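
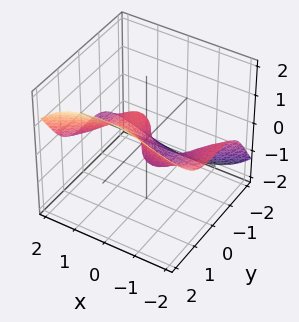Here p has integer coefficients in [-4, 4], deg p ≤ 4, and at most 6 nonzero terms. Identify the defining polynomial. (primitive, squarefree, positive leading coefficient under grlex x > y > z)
x^3 + 3*x^2*z - 3*y^3 + 3*z^3 - 2*x

(a) deg p = 3. A generic line meets the surface in up to 3 points.
(b) From the visible intercepts: it crosses the x-axis at the gridline x = 0; it crosses the y-axis at the gridline y = 0; it meets the z-axis at z = 0 (among the integer gridlines).
(c) These observations pin down the coefficients.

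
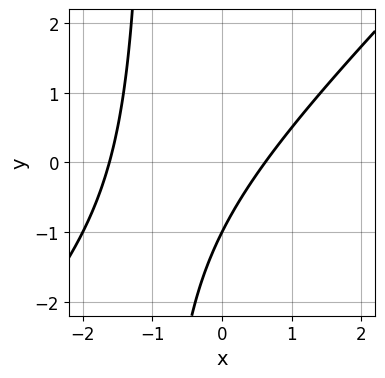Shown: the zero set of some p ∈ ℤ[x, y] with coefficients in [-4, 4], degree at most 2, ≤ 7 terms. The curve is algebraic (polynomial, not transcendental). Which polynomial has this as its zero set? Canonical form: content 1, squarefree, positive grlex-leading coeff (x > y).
First, deg p = 2. The shape is more complex than any degree-1 curve.
Then, reading off the gridlines: one y-axis crossing is at y = -1.
Finally, these observations pin down the coefficients.

x^2 - x*y + x - y - 1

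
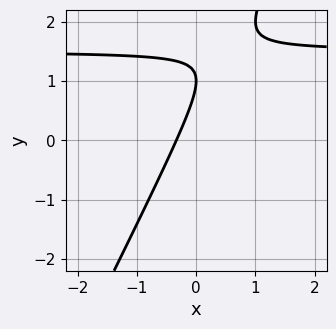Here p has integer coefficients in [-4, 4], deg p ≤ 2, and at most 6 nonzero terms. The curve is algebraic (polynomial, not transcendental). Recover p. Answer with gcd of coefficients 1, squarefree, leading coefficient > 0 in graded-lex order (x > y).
First, the degree is 2 — a generic line meets the curve in up to 2 points.
Then, observable constraints: it crosses the y-axis at the gridline y = 1.
Finally, matching integer coefficients to the picture gives p.

2*x*y - y^2 - 3*x + 2*y - 1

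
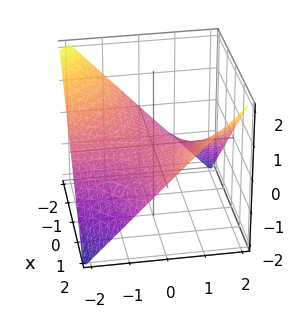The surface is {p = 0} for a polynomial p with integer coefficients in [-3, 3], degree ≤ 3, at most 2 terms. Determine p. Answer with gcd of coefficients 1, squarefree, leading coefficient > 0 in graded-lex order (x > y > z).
(a) Degree: a saddle surface; a quadric, so deg p = 2.
(b) From the axis intercepts and sections: the visible y-axis segment lies entirely on the surface; it crosses the z-axis at the gridline z = 0; the visible x-axis segment lies entirely on the surface.
(c) These observations pin down the coefficients.

x*y - 2*z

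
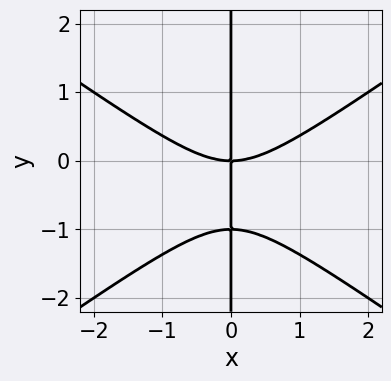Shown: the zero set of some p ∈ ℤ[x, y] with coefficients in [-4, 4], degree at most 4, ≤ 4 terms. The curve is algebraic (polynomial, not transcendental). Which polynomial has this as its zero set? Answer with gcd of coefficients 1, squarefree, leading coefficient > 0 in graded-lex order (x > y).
x^3 - 2*x*y^2 - 2*x*y

deg p = 3. No degree-2 curve has this shape.
Checking where it meets the axes: one x-axis crossing is at x = 0; the visible y-axis segment lies entirely on the curve.
Solving for integer coefficients yields p as stated.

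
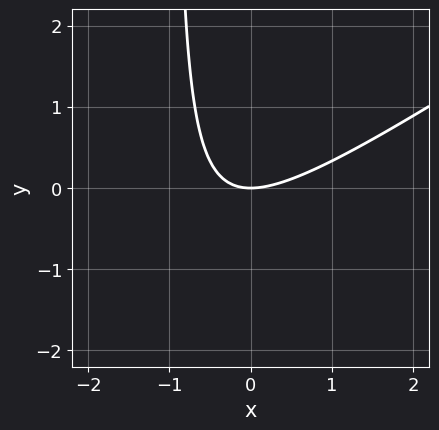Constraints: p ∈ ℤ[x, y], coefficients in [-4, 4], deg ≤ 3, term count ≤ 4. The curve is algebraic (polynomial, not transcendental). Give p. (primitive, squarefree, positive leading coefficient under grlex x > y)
2*x^2 - 3*x*y - 3*y

1. Degree: the shape is more complex than any degree-1 curve, so deg p = 2.
2. Against the integer gridlines: it meets the y-axis at y = 0 (among the integer gridlines); it meets the x-axis at x = 0 (among the integer gridlines).
3. Matching integer coefficients to the picture gives p.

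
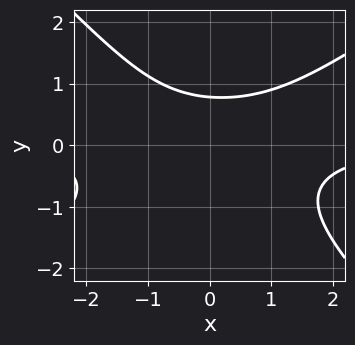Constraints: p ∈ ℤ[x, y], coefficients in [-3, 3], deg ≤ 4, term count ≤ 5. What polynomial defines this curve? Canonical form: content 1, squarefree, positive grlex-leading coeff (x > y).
1. Degree: the shape is more complex than any degree-2 curve, so deg p = 3.
2. Checking where it meets the axes: no x-intercept at any integer in the box.
3. Assembling these constraints gives the stated polynomial.

2*x^2*y - x*y^2 - 3*y^3 - 2*y + 3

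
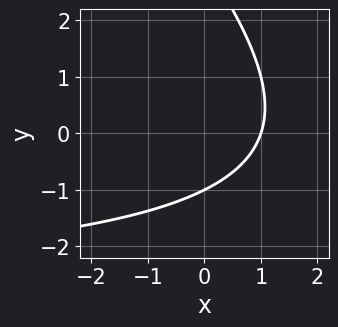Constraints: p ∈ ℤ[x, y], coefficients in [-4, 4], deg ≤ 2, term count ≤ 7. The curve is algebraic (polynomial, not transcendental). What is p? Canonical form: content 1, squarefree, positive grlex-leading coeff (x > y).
x*y + y^2 + 3*x - 2*y - 3

1. Degree: the shape is more complex than any degree-1 curve, so deg p = 2.
2. From the visible intercepts: one y-axis crossing is at y = -1; one x-axis crossing is at x = 1.
3. Together with the visible shape, these determine p as stated.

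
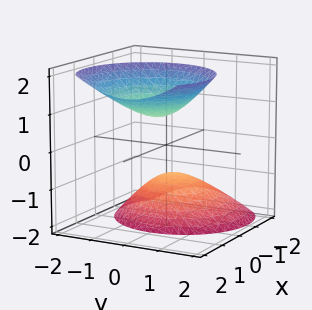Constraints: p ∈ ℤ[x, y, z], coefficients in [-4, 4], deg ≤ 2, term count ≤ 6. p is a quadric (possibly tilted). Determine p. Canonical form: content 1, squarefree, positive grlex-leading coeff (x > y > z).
3*x^2 - 3*x*z + 3*y^2 - 2*z^2 + 2

(a) I count 2 distinct pieces.
(b) Degree: a generic line meets the surface in up to 2 points, so deg p = 2.
(c) Observable constraints: it misses every integer gridline on the y-axis; the surface avoids every integer x-axis point in the box; the z-axis gridline crossings are at z ∈ {-1, 1}.
(d) These observations pin down the coefficients.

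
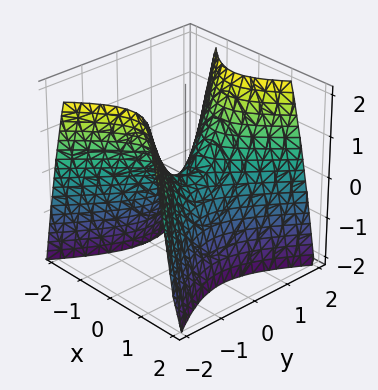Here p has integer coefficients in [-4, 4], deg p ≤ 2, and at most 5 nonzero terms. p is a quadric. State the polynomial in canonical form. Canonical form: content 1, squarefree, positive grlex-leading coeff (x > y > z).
3*x^2 - 2*y^2 + 2*z

1. The degree is 2 — a hyperbolic paraboloid; a quadric.
2. Symmetries: it's symmetric under y → −y, forcing even powers of y; mirror symmetry x ↦ −x ⇒ only even powers of x.
3. From the axis intercepts and sections: it crosses the z-axis at the gridline z = 0; it crosses the x-axis at the gridline x = 0; one y-axis crossing is at y = 0.
4. The integer polynomial consistent with all of this is the stated p.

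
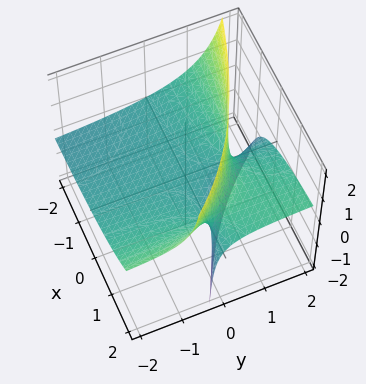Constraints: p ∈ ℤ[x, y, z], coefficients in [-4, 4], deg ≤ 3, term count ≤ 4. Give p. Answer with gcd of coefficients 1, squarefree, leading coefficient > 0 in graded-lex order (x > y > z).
Degree: a generic line meets the surface in up to 2 points, so deg p = 2.
Reading off the gridlines: one z-axis crossing is at z = 0; every point of the y-axis in the box is on the surface.
These observations pin down the coefficients. Check: (2, 0, 0) on the x-axis lies on the surface, and p(2, 0, 0) = 0. ✓

x*y - 2*x*z - 3*y*z + 3*z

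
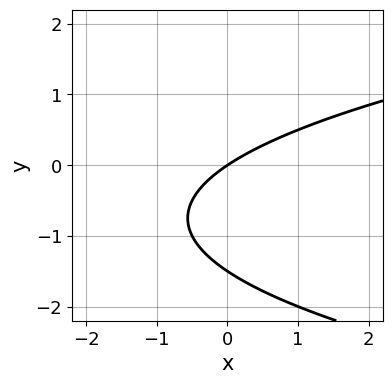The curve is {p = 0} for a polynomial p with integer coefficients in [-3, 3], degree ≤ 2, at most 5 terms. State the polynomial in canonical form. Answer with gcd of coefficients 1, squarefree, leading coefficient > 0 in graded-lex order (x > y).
Degree: the shape is more complex than any degree-1 curve, so deg p = 2.
From the axis intercepts and sections: one y-axis crossing is at y = 0; it meets the x-axis at x = 0 (among the integer gridlines).
Assembling these constraints gives the stated polynomial.

2*y^2 - 2*x + 3*y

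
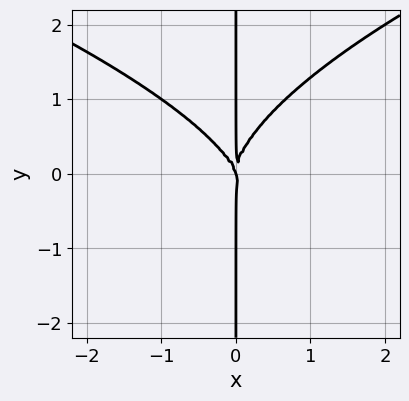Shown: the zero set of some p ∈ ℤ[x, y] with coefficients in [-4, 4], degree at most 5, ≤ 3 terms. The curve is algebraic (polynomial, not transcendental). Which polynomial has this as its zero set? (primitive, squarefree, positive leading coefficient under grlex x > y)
First, deg p = 4. A generic line meets the curve in up to 4 points.
Then, reading off the gridlines: it crosses the x-axis at the gridline x = 0; every point of the y-axis in the box is on the curve.
Finally, matching integer coefficients to the picture gives p.

2*x*y^3 - 3*x^3 - x^2*y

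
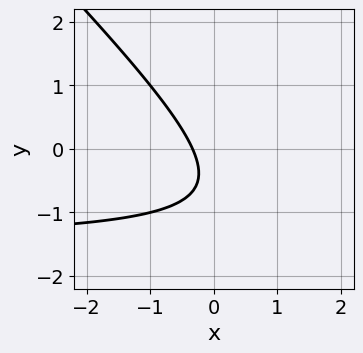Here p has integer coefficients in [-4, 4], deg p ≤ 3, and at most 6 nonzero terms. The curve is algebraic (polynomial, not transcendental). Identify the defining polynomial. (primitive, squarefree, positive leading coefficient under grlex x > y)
The degree is 2 — the shape is more complex than any degree-1 curve.
Checking where it meets the axes: no y-intercept at any integer in the box.
Together with the visible shape, these determine p as stated.

2*x*y + 2*y^2 + 3*x + 2*y + 1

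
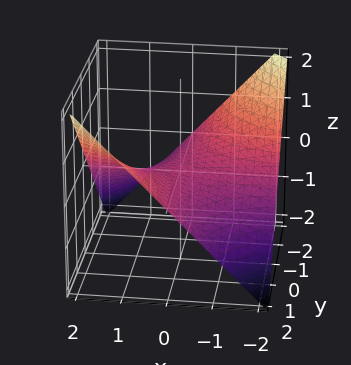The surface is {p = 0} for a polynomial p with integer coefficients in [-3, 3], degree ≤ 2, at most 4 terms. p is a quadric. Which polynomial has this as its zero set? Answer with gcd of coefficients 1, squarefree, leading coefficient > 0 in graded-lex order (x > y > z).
1. The degree is 2 — a hyperbolic paraboloid; a quadric.
2. Checking where it meets the axes: one z-axis crossing is at z = 0; the visible x-axis segment lies entirely on the surface.
3. Fitting integer coefficients to these (and the overall shape) gives p. Check: (0, -2, 0) on the y-axis lies on the surface, and p(0, -2, 0) = 0. ✓

x*y - 2*z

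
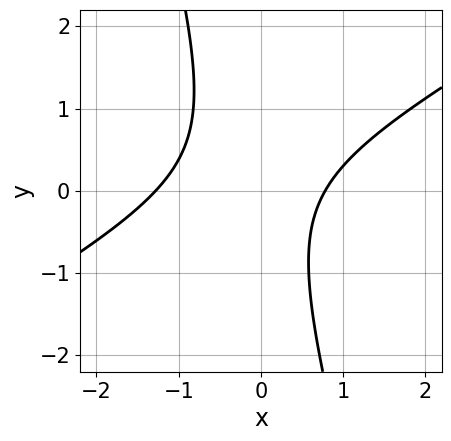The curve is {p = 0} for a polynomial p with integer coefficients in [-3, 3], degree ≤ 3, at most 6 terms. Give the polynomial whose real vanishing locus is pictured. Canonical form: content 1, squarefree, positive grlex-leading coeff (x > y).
2*x^2 - 3*x*y - y^2 + x - 2

First, the degree is 2 — the shape is more complex than any degree-1 curve.
Next, reading off the gridlines: no y-intercept at any integer in the box.
Finally, assembling these constraints gives the stated polynomial.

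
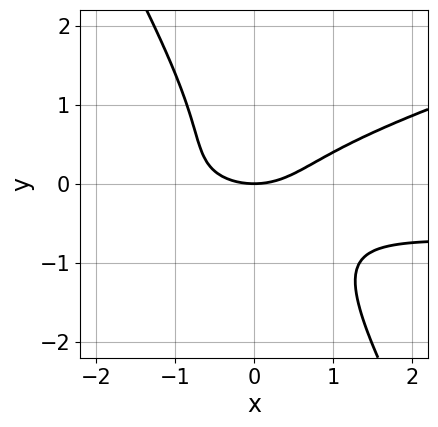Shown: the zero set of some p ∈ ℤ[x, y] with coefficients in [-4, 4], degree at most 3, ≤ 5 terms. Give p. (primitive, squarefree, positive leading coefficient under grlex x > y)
First, deg p = 3. No degree-2 curve has this shape.
Then, from the axis intercepts and sections: one y-axis crossing is at y = 0; one x-axis crossing is at x = 0.
Finally, the integer polynomial consistent with all of this is the stated p.

x^2*y - 3*x*y^2 - 2*y^3 + x^2 - 2*y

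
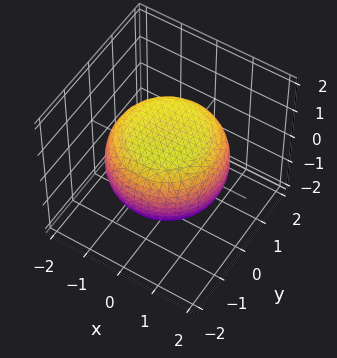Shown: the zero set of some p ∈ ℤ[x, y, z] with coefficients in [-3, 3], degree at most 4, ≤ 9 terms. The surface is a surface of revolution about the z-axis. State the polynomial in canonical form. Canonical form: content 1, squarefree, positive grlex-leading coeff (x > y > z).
Degree: no degree-3 surface has this shape, so deg p = 4.
Symmetries: rotational symmetry about the z-axis ⇒ p depends on x, y only through x² + y².
Against the integer gridlines: a circular section at z = 0 has radius between 1 and 2; the z-axis gridline crossings are at z ∈ {-1, 1}.
The integer polynomial consistent with all of this is the stated p.

x^4 + 2*x^2*y^2 + y^4 - x^2 - y^2 + 3*z^2 - 3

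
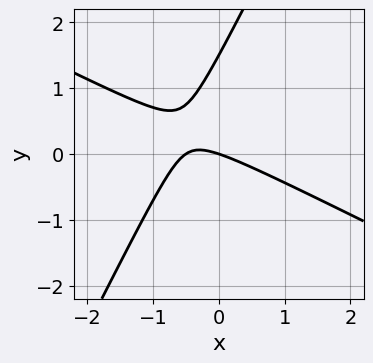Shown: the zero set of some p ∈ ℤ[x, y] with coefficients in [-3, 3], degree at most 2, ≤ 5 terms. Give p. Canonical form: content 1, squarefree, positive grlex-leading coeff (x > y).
2*x^2 + 3*x*y - 2*y^2 + x + 3*y

First, deg p = 2. No degree-1 curve has this shape.
Next, observable constraints: it meets the y-axis at y = 0 (among the integer gridlines); it meets the x-axis at x = 0 (among the integer gridlines).
Finally, matching integer coefficients to the picture gives p.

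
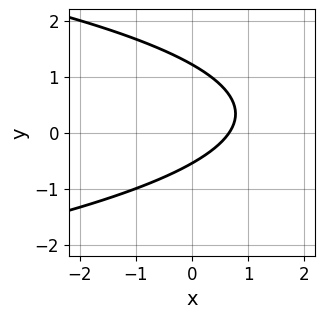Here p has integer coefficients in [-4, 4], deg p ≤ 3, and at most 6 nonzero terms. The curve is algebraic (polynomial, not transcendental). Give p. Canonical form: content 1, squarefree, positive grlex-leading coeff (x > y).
3*y^2 + 3*x - 2*y - 2

(a) Degree: no degree-1 curve has this shape, so deg p = 2.
(b) Solving for integer coefficients yields p as stated.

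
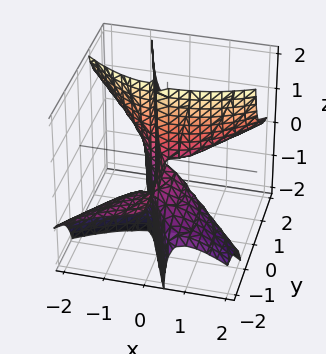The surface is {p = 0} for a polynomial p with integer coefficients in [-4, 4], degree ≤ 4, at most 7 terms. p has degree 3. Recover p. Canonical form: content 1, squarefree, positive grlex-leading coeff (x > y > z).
(a) The degree is 3 — a generic line meets the surface in up to 3 points.
(b) Against the integer gridlines: every point of the z-axis in the box is on the surface; every point of the y-axis in the box is on the surface.
(c) Putting this together gives p.

x^3 - 3*x*y*z - y^2*z - x*y - y*z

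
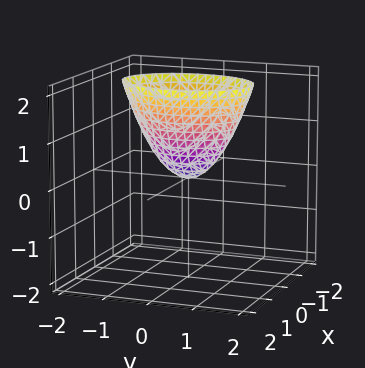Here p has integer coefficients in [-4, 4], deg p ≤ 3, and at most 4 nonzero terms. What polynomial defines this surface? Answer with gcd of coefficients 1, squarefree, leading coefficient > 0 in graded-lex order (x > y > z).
2*x^2 + y^2 - z

1. Degree: a paraboloid; a quadric, so deg p = 2.
2. Symmetries: mirror symmetry x ↦ −x ⇒ only even powers of x; it's symmetric under y → −y, forcing even powers of y.
3. Observable constraints: it meets the y-axis at y = 0 (among the integer gridlines); it crosses the x-axis at the gridline x = 0; it meets the z-axis at z = 0 (among the integer gridlines).
4. Together with the visible shape, these determine p as stated.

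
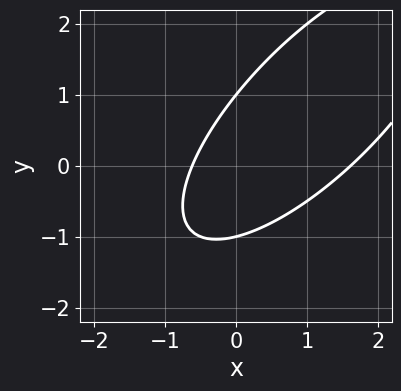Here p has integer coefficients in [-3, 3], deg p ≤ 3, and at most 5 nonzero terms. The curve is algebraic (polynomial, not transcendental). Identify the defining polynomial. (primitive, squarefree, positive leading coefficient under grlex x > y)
First, deg p = 2. A generic line meets the curve in up to 2 points.
Next, checking where it meets the axes: the y-axis gridline crossings are at y ∈ {-1, 1}.
Finally, assembling these constraints gives the stated polynomial.

2*x^2 - 3*x*y + 2*y^2 - 2*x - 2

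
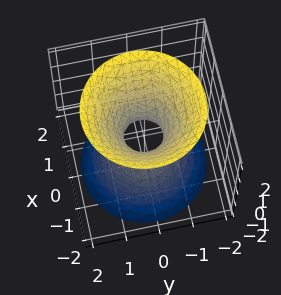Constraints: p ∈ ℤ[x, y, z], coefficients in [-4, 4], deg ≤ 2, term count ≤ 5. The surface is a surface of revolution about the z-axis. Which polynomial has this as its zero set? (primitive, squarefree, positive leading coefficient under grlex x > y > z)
(a) The degree is 2 — the shape is more complex than any degree-1 surface.
(b) Symmetries: rotational symmetry about the z-axis ⇒ p depends on x, y only through x² + y².
(c) From the axis intercepts and sections: it misses every integer gridline on the z-axis; a circular section at z = -1 has radius exactly 1.
(d) Putting this together gives p.

3*x^2 + 3*y^2 - 2*z^2 - 1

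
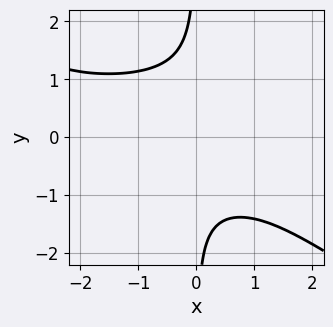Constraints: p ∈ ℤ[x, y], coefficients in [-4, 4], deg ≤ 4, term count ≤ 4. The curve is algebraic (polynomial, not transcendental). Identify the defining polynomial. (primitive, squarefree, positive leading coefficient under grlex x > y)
1. Degree: a generic line meets the curve in up to 4 points, so deg p = 4.
2. Against the integer gridlines: no x-intercept at any integer in the box; the curve avoids every integer y-axis point in the box.
3. Matching integer coefficients to the picture gives p.

2*x^2*y^2 + 3*x*y^3 - x^2*y + 3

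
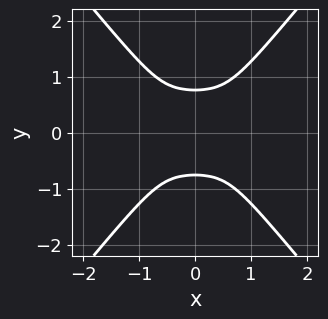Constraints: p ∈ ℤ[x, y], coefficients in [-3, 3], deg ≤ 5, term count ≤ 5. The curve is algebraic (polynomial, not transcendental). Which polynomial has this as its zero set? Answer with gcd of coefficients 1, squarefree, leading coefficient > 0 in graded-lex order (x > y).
(a) The degree is 4 — no degree-3 curve has this shape.
(b) Symmetries: the y ↦ −y reflection is a symmetry, so y appears only in even powers; mirror symmetry x ↦ −x ⇒ only even powers of x.
(c) Checking where it meets the axes: the curve avoids every integer x-axis point in the box.
(d) Fitting integer coefficients to these (and the overall shape) gives p.

2*x^4 + 3*x^2*y^2 - 3*y^4 + 1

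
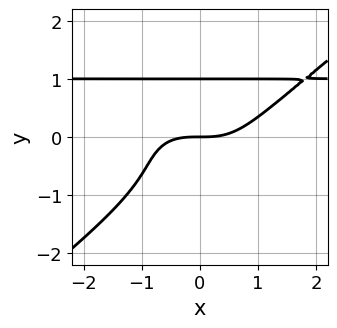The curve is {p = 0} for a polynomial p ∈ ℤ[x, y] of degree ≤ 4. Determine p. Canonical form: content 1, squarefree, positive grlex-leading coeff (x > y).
x^3*y - 2*y^4 - x^3 + 2*y

(a) The degree is 4 — a generic line meets the curve in up to 4 points.
(b) From the axis intercepts and sections: among the integer gridlines, it crosses the y-axis at y ∈ {0, 1}; one x-axis crossing is at x = 0.
(c) Solving for integer coefficients yields p as stated.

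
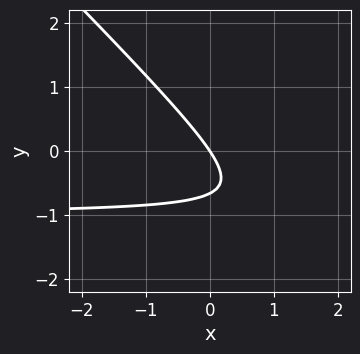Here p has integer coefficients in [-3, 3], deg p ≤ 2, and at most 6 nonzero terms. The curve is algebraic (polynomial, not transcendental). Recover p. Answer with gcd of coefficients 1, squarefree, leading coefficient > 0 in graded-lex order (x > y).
3*x*y + 3*y^2 + 3*x + 2*y

deg p = 2.
Observable constraints: one x-axis crossing is at x = 0; it meets the y-axis at y = 0 (among the integer gridlines).
Assembling these constraints gives the stated polynomial.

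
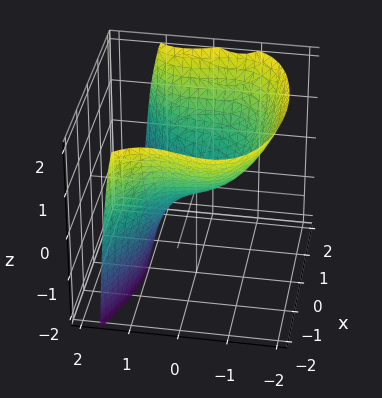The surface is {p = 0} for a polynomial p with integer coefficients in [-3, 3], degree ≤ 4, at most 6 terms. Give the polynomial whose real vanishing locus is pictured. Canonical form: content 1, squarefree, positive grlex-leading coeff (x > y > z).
1. deg p = 3. The shape is more complex than any degree-2 surface.
2. From the axis intercepts and sections: it meets the y-axis at y = 0 (among the integer gridlines); it crosses the x-axis at the gridline x = 0; one z-axis crossing is at z = 0.
3. Together with the visible shape, these determine p as stated.

y^3 - x^2 - y*z + y + 2*z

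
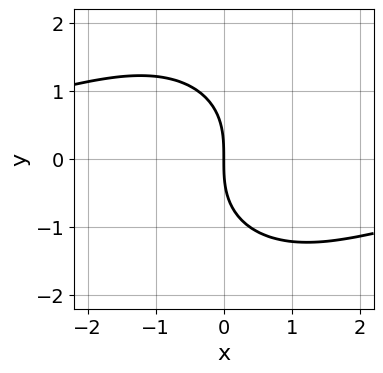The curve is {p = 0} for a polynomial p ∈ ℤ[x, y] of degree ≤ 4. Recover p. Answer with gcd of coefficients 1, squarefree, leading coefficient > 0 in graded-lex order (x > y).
x^2*y + y^3 + 3*x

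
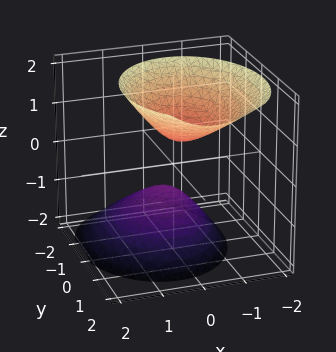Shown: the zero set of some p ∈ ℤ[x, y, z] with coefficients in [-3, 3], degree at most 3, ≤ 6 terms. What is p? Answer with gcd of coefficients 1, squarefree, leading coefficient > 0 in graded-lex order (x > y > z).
First, I count 2 distinct pieces. Treating them together as one polynomial.
Then, deg p = 2. A generic line meets the surface in up to 2 points.
Then, observable constraints: the surface avoids every integer x-axis point in the box; no y-intercept at any integer in the box.
Finally, solving for integer coefficients yields p as stated.

3*x^2 + x*z + 2*y^2 - y*z - 2*z^2 + 1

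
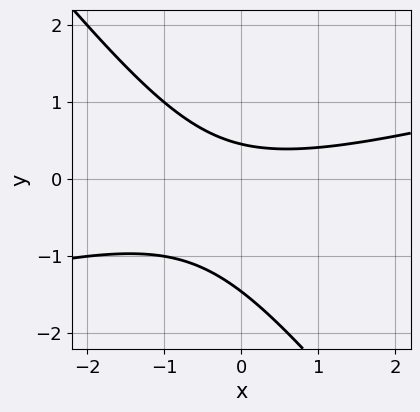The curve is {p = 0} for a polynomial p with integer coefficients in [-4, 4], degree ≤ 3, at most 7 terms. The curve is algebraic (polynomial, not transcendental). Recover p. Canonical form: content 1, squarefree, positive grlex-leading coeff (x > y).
x^2 - 3*x*y - 3*y^2 - 3*y + 2

1. Degree: a generic line meets the curve in up to 2 points, so deg p = 2.
2. From the axis intercepts and sections: no x-intercept at any integer in the box.
3. The integer polynomial consistent with all of this is the stated p.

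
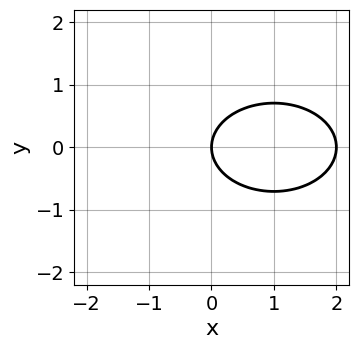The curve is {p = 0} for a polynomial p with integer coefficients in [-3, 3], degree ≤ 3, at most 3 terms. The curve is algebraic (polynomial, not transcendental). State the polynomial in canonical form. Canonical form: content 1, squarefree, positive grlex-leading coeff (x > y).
First, deg p = 2. A generic line meets the curve in up to 2 points.
Next, symmetries: mirror symmetry y ↦ −y ⇒ only even powers of y.
Next, from the visible intercepts: the x-axis gridline crossings are at x ∈ {0, 2}; one y-axis crossing is at y = 0.
Finally, together with the visible shape, these determine p as stated.

x^2 + 2*y^2 - 2*x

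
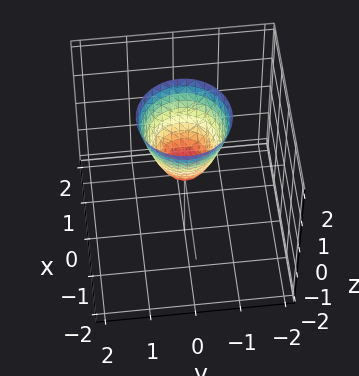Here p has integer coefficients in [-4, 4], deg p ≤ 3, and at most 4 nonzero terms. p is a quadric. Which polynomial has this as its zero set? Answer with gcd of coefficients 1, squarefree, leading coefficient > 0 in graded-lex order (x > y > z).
2*x^2 + 2*y^2 - z

(a) The degree is 2 — a paraboloid; a quadric.
(b) Symmetries: the z-axis is an axis of rotation, so x and y enter only as x² + y².
(c) Observable constraints: it crosses the z-axis at the gridline z = 0; one x-axis crossing is at x = 0; it meets the y-axis at y = 0 (among the integer gridlines); a circular section at z = 1 has radius between 0 and 1.
(d) Matching integer coefficients to the picture gives p.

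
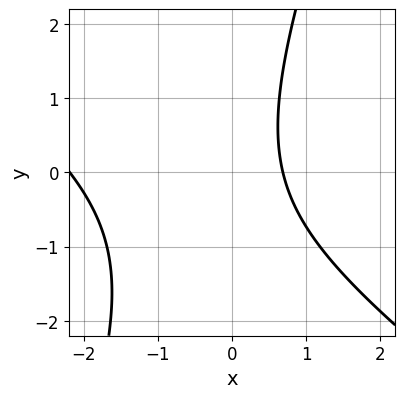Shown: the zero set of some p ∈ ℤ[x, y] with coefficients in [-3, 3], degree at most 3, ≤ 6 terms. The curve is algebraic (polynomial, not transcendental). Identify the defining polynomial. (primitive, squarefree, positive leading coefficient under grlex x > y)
First, the degree is 2 — no degree-1 curve has this shape.
Next, reading off the gridlines: it misses every integer gridline on the y-axis.
Finally, fitting integer coefficients to these (and the overall shape) gives p.

2*x^2 + 2*x*y - y^2 + 3*x - 3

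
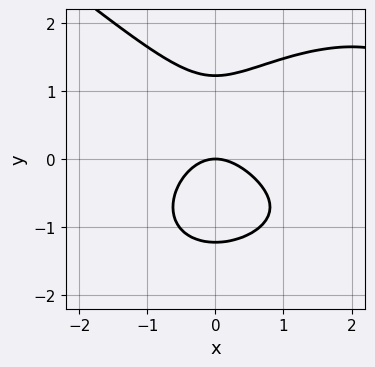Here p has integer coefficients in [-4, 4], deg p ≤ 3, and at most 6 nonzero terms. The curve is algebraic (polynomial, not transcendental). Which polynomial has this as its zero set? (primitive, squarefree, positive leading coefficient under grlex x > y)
x^3 + 2*y^3 - 3*x^2 - 3*y

(a) deg p = 3. The shape is more complex than any degree-2 curve.
(b) Against the integer gridlines: it meets the x-axis at x = 0 (among the integer gridlines); it meets the y-axis at y = 0 (among the integer gridlines).
(c) These observations pin down the coefficients.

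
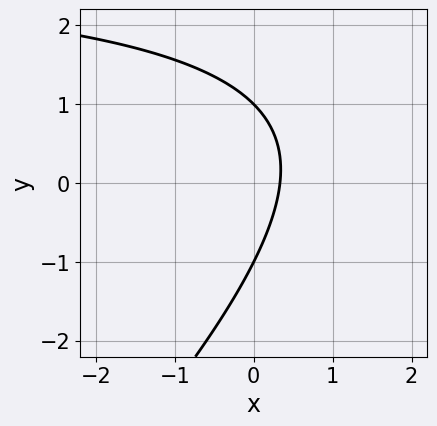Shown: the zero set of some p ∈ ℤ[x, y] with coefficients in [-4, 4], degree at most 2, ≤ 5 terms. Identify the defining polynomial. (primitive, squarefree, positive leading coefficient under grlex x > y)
x*y - y^2 - 3*x + 1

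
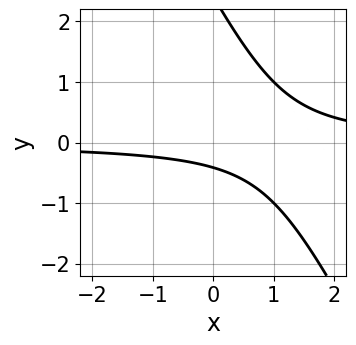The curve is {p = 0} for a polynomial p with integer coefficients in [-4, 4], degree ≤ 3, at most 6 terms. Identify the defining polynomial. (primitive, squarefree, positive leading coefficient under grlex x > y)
1. deg p = 2.
2. Reading off the gridlines: no x-intercept at any integer in the box.
3. The integer polynomial consistent with all of this is the stated p.

2*x*y + y^2 - 2*y - 1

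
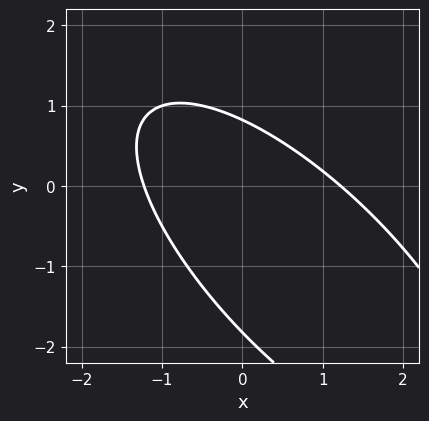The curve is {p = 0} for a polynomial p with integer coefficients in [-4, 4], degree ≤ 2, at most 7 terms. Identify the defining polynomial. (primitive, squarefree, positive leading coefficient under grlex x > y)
2*x^2 + 3*x*y + 2*y^2 + 2*y - 3

1. Degree: no degree-1 curve has this shape, so deg p = 2.
2. Matching integer coefficients to the picture gives p.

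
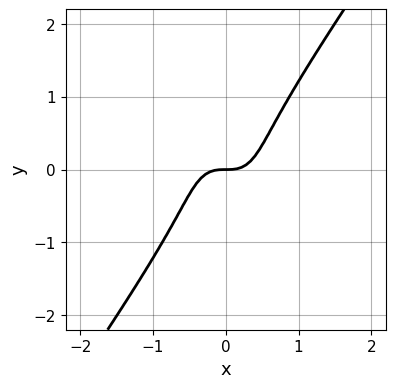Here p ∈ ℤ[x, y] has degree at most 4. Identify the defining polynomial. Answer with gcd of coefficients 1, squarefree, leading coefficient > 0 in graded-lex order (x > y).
deg p = 3. The shape is more complex than any degree-2 curve.
Observable constraints: it meets the y-axis at y = 0 (among the integer gridlines); it meets the x-axis at x = 0 (among the integer gridlines).
Fitting integer coefficients to these (and the overall shape) gives p.

3*x^3 - y^3 - y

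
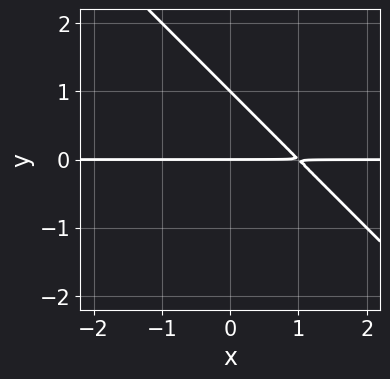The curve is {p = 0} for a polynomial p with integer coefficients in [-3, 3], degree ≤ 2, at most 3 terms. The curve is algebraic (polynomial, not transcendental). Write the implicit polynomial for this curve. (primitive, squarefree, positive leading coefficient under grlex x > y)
x*y + y^2 - y

First, degree: a generic line meets the curve in up to 2 points, so deg p = 2.
Next, observable constraints: the y-axis gridline crossings are at y ∈ {0, 1}; the visible x-axis segment lies entirely on the curve.
Finally, fitting integer coefficients to these (and the overall shape) gives p.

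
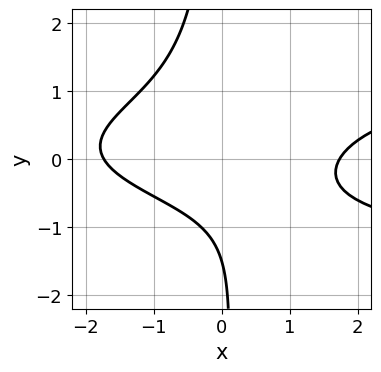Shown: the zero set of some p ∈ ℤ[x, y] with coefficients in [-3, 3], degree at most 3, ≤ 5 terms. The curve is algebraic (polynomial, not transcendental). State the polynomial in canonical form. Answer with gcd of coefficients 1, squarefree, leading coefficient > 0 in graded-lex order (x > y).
(a) Degree: a generic line meets the curve in up to 3 points, so deg p = 3.
(b) Solving for integer coefficients yields p as stated.

3*x*y^2 - x^2 + 2*y + 3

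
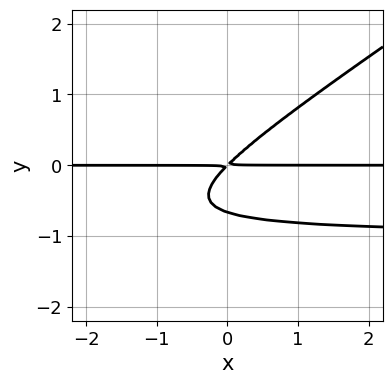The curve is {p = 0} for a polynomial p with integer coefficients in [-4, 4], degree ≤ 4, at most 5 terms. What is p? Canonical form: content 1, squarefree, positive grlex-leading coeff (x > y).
2*x*y^2 - 3*y^3 + 2*x*y - 2*y^2

The degree is 3 — no degree-2 curve has this shape.
Observable constraints: the visible x-axis segment lies entirely on the curve.
Together with the visible shape, these determine p as stated.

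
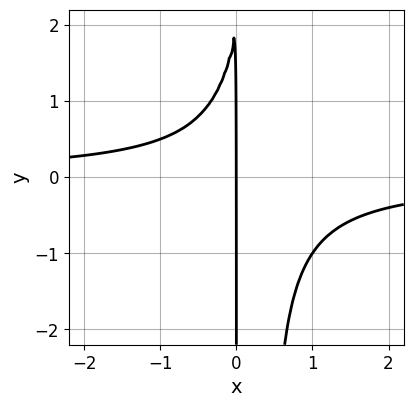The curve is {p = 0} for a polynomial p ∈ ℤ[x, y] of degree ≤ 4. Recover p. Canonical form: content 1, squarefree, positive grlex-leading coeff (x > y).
First, the degree is 3 — the shape is more complex than any degree-2 curve.
Then, observable constraints: every point of the y-axis in the box is on the curve; it meets the x-axis at x = 0 (among the integer gridlines).
Finally, together with the visible shape, these determine p as stated.

3*x^2*y - x*y + 2*x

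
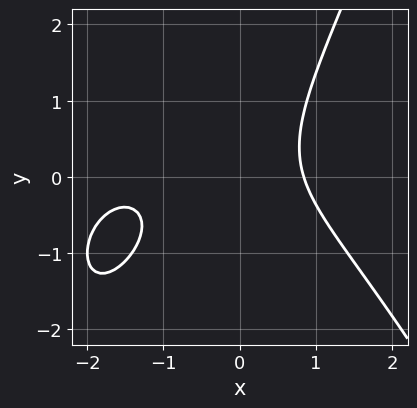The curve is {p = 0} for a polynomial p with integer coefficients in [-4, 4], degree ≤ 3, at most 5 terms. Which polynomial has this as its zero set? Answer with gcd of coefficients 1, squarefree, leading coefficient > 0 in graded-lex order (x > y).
1. Degree: the shape is more complex than any degree-2 curve, so deg p = 3.
2. Observable constraints: it misses every integer gridline on the y-axis.
3. Assembling these constraints gives the stated polynomial.

x^3 + 2*x^2 + 2*x*y - 2*y^2 - 2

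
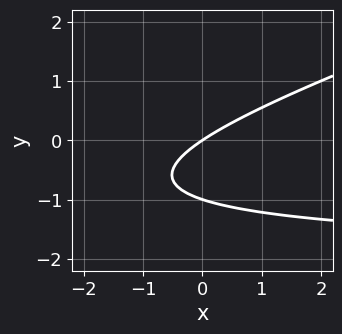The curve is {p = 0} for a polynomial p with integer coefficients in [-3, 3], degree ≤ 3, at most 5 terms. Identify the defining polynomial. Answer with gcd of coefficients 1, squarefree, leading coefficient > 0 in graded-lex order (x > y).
1. The degree is 2 — the shape is more complex than any degree-1 curve.
2. Checking where it meets the axes: the y-axis gridline crossings are at y ∈ {-1, 0}; it meets the x-axis at x = 0 (among the integer gridlines).
3. Assembling these constraints gives the stated polynomial.

x*y - 3*y^2 + 2*x - 3*y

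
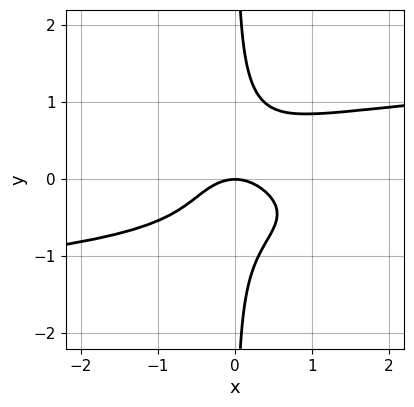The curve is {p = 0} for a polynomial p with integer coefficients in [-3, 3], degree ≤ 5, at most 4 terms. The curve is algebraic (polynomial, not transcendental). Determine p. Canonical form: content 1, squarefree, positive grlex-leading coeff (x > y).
3*x*y^3 - x^2 - y

1. Degree: no degree-3 curve has this shape, so deg p = 4.
2. Checking where it meets the axes: it crosses the y-axis at the gridline y = 0; it meets the x-axis at x = 0 (among the integer gridlines).
3. Assembling these constraints gives the stated polynomial.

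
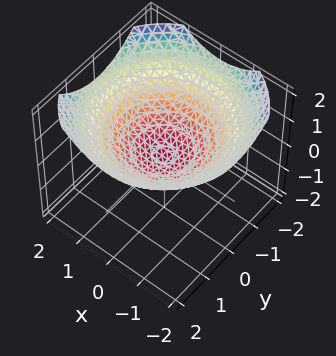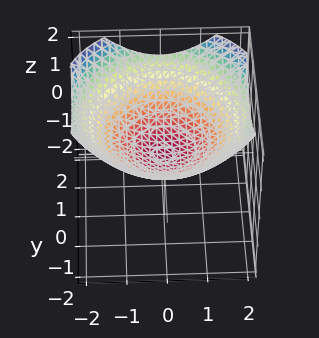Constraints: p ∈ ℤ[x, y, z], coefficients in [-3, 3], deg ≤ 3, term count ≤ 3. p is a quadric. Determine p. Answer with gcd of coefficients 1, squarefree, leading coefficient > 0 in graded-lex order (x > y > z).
1. Degree: a paraboloid; a quadric, so deg p = 2.
2. Symmetries: the surface is invariant under rotation about z: p = q(x² + y², z).
3. Reading off the gridlines: a circular section at z = 1 has radius between 1 and 2; it crosses the z-axis at the gridline z = 0; it meets the x-axis at x = 0 (among the integer gridlines).
4. The integer polynomial consistent with all of this is the stated p.

x^2 + y^2 - 3*z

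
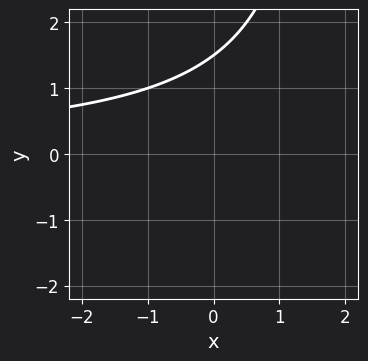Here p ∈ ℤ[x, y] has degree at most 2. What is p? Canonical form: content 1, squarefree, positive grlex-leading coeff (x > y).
x*y - 2*y + 3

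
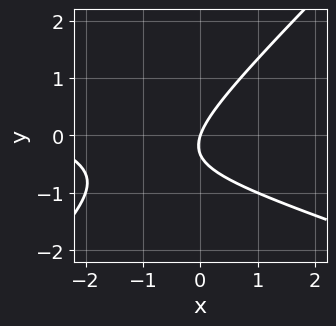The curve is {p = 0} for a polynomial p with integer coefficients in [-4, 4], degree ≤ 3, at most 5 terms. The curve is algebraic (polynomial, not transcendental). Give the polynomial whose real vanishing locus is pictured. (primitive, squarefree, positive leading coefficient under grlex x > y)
x^2 + 2*x*y - 3*y^2 + 3*x - y

1. deg p = 2. No degree-1 curve has this shape.
2. Against the integer gridlines: one y-axis crossing is at y = 0; it meets the x-axis at x = 0 (among the integer gridlines).
3. The integer polynomial consistent with all of this is the stated p.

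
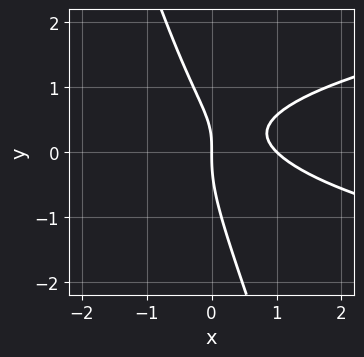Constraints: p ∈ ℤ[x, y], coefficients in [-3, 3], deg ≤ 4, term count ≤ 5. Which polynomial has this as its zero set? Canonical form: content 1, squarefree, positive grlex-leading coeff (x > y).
1. Degree: the shape is more complex than any degree-2 curve, so deg p = 3.
2. From the visible intercepts: it meets the y-axis at y = 0 (among the integer gridlines); among the integer gridlines, it crosses the x-axis at x ∈ {0, 1}.
3. Solving for integer coefficients yields p as stated.

3*x*y^2 + y^3 - 2*x^2 - 2*x*y + 2*x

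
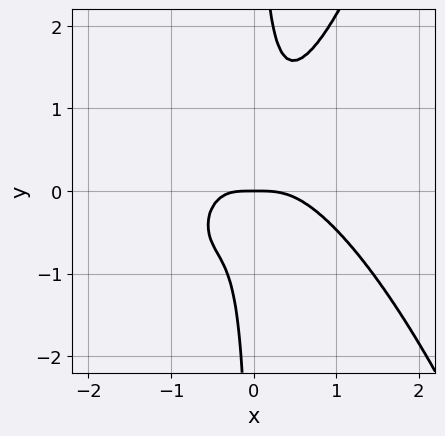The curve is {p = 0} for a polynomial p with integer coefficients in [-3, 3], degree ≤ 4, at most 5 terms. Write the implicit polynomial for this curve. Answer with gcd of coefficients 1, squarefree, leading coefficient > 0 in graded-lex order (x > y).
3*x^4 + 3*x^2*y - 3*x*y^2 + x*y + y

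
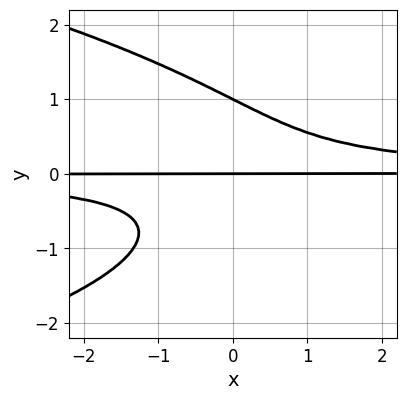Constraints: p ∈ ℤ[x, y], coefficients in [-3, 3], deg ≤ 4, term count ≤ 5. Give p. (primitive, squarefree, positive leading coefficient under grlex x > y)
2*y^4 + 3*x*y^2 - 2*y

Degree: a generic line meets the curve in up to 4 points, so deg p = 4.
From the axis intercepts and sections: the visible x-axis segment lies entirely on the curve; among the integer gridlines, it crosses the y-axis at y ∈ {0, 1}.
Together with the visible shape, these determine p as stated.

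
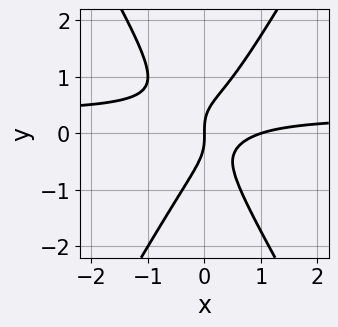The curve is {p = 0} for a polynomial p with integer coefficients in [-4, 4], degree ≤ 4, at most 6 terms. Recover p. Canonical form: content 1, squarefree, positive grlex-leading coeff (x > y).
3*x^2*y - y^3 - x^2 + x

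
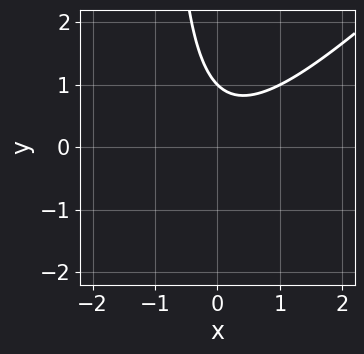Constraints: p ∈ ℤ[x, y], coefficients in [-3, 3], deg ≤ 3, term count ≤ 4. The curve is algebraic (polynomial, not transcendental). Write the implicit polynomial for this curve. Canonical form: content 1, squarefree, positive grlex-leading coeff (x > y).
x^2 - x*y - y + 1

1. deg p = 2. No degree-1 curve has this shape.
2. Observable constraints: it meets the y-axis at y = 1 (among the integer gridlines); it misses every integer gridline on the x-axis.
3. Putting this together gives p.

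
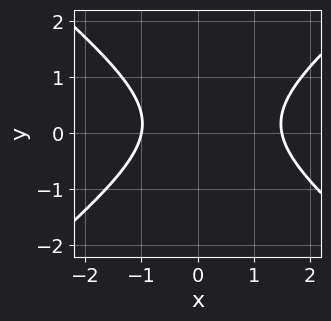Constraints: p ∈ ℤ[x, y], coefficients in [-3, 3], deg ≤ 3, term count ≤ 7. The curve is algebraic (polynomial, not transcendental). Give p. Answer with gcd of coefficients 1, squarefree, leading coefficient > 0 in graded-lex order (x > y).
2*x^2 - 3*y^2 - x + y - 3

First, degree: a generic line meets the curve in up to 2 points, so deg p = 2.
Next, observable constraints: it meets the x-axis at x = -1 (among the integer gridlines); no y-intercept at any integer in the box.
Finally, matching integer coefficients to the picture gives p.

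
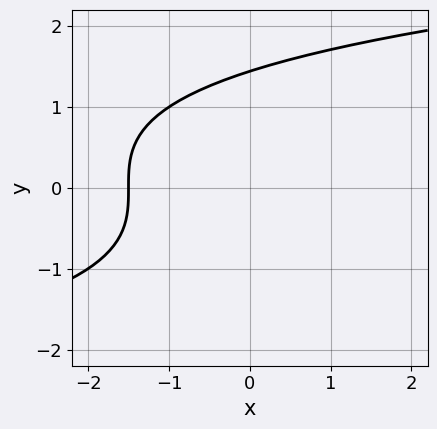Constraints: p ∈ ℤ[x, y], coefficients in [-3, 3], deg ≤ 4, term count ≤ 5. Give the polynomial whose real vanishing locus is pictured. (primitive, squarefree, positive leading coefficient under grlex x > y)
1. The degree is 3 — no degree-2 curve has this shape.
2. Matching integer coefficients to the picture gives p.

y^3 - 2*x - 3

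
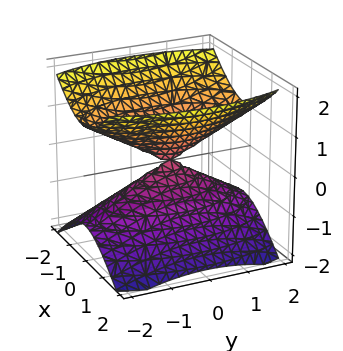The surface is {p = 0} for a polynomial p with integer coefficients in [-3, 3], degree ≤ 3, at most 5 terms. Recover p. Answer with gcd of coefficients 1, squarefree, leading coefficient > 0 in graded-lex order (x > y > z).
(a) The picture has 2 separate pieces.
(b) Degree: two nappes meeting at a single point; a quadric, so deg p = 2.
(c) Symmetries: it's symmetric under z → −z, forcing even powers of z; mirror symmetry x ↦ −x ⇒ only even powers of x; mirror symmetry y ↦ −y ⇒ only even powers of y.
(d) Observable constraints: it meets the y-axis at y = 0 (among the integer gridlines); it crosses the x-axis at the gridline x = 0; it meets the z-axis at z = 0 (among the integer gridlines).
(e) Fitting integer coefficients to these (and the overall shape) gives p.

3*x^2 + y^2 - 3*z^2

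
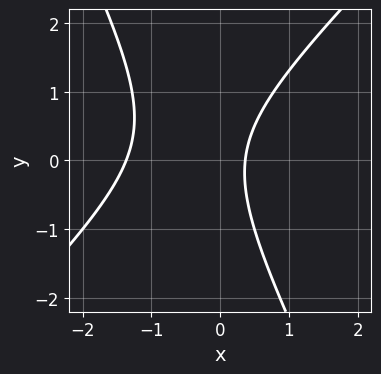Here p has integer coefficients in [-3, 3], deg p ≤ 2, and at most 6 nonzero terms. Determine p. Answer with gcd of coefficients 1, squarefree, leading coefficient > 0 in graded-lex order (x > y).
2*x^2 - x*y - y^2 + 2*x - 1

First, deg p = 2.
Next, reading off the gridlines: it misses every integer gridline on the y-axis.
Finally, solving for integer coefficients yields p as stated.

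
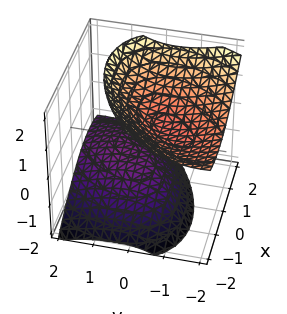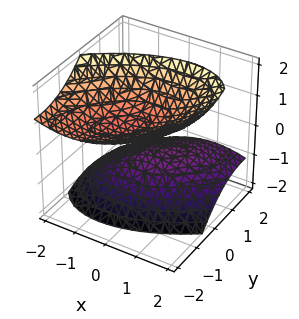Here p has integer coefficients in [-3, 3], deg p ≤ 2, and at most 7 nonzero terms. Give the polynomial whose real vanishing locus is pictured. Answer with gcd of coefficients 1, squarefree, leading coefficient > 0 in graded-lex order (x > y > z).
2*x^2 - 2*x*y + 2*y^2 + 3*y*z - 3*z^2 + 2

The picture has 2 separate pieces.
deg p = 2.
Checking where it meets the axes: it misses every integer gridline on the x-axis; no y-intercept at any integer in the box.
Solving for integer coefficients yields p as stated.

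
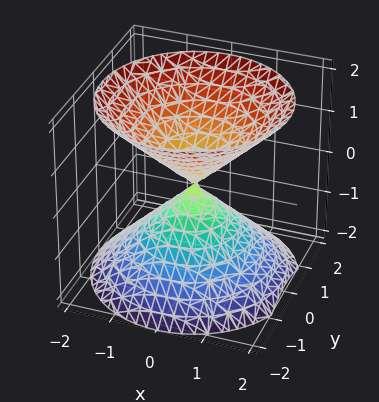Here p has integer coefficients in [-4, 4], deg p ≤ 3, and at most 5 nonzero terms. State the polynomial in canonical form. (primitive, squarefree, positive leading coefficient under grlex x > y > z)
x^2 + y^2 - z^2

There are 2 components. They look like related sheets of one shape, so recover p as a whole.
deg p = 2. A double cone through the origin; a quadric.
Symmetries: the z ↦ −z reflection is a symmetry, so z appears only in even powers; every cross-section ⟂ z is a circle, so x, y appear only via x² + y².
Against the integer gridlines: one z-axis crossing is at z = 0; one y-axis crossing is at y = 0; it meets the x-axis at x = 0 (among the integer gridlines); a circular section at z = 1 has radius exactly 1.
Matching integer coefficients to the picture gives p.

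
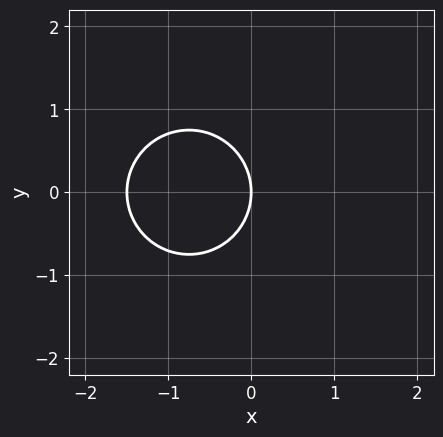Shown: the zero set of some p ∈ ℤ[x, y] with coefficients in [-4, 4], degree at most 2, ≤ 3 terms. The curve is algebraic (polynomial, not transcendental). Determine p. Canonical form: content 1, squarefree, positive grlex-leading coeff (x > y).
2*x^2 + 2*y^2 + 3*x

(a) The degree is 2 — no degree-1 curve has this shape.
(b) Symmetries: mirror symmetry y ↦ −y ⇒ only even powers of y.
(c) Reading off the gridlines: it crosses the x-axis at the gridline x = 0; it crosses the y-axis at the gridline y = 0.
(d) The integer polynomial consistent with all of this is the stated p.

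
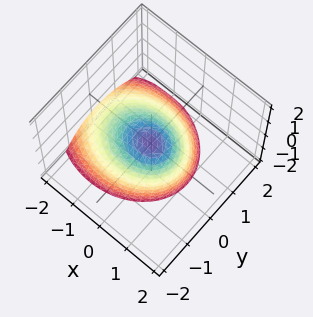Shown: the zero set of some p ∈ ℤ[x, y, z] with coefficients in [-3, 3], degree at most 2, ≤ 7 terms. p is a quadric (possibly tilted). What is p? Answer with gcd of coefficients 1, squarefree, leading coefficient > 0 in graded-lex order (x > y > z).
(a) The degree is 2 — the shape is more complex than any degree-1 surface.
(b) From the axis intercepts and sections: one z-axis crossing is at z = 0; it crosses the x-axis at the gridline x = 0; it crosses the y-axis at the gridline y = 0.
(c) The integer polynomial consistent with all of this is the stated p.

2*x^2 - 2*x*z + 3*y^2 + y*z + 3*z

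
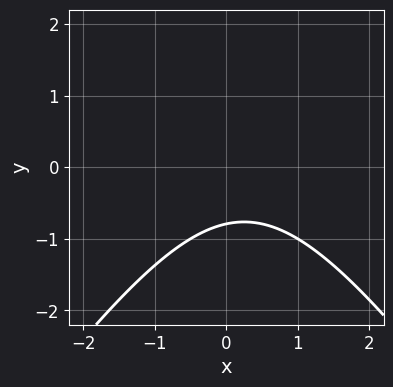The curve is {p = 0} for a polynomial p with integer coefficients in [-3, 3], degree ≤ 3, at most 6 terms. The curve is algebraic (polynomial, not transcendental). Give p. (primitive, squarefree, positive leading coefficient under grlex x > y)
2*x^2 - y^2 - x + 3*y + 3

(a) The degree is 2 — the shape is more complex than any degree-1 curve.
(b) From the axis intercepts and sections: the curve avoids every integer x-axis point in the box.
(c) Together with the visible shape, these determine p as stated.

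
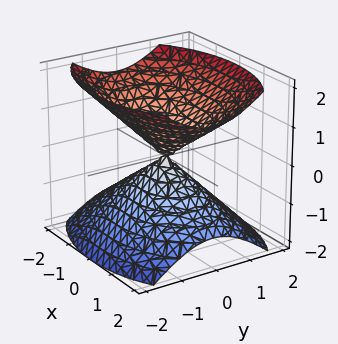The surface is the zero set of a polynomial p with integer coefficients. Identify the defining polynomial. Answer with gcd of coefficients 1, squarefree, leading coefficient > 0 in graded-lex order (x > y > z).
x^2 + 2*y^2 - 2*z^2

I count 2 distinct pieces.
The degree is 2 — two nappes meeting at a single point; a quadric.
Symmetries: it's symmetric under z → −z, forcing even powers of z; the x ↦ −x reflection is a symmetry, so x appears only in even powers; mirror symmetry y ↦ −y ⇒ only even powers of y.
From the axis intercepts and sections: it meets the y-axis at y = 0 (among the integer gridlines); it crosses the z-axis at the gridline z = 0; one x-axis crossing is at x = 0.
The integer polynomial consistent with all of this is the stated p.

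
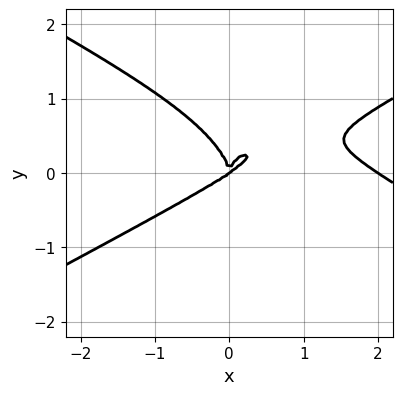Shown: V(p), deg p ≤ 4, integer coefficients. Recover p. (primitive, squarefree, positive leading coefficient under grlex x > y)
x^4 - 3*x^2*y^2 - 2*y^4 - 2*x^3 + 3*x^2*y

(a) Degree: the shape is more complex than any degree-3 curve, so deg p = 4.
(b) Against the integer gridlines: among the integer gridlines, it crosses the x-axis at x ∈ {0, 2}; it meets the y-axis at y = 0 (among the integer gridlines).
(c) Matching integer coefficients to the picture gives p.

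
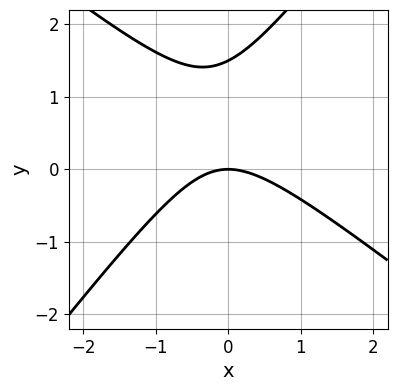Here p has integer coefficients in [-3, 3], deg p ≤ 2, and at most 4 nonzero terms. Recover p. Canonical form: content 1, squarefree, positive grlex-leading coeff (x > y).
2*x^2 + x*y - 2*y^2 + 3*y

1. deg p = 2. A generic line meets the curve in up to 2 points.
2. Observable constraints: one y-axis crossing is at y = 0; it crosses the x-axis at the gridline x = 0.
3. Putting this together gives p.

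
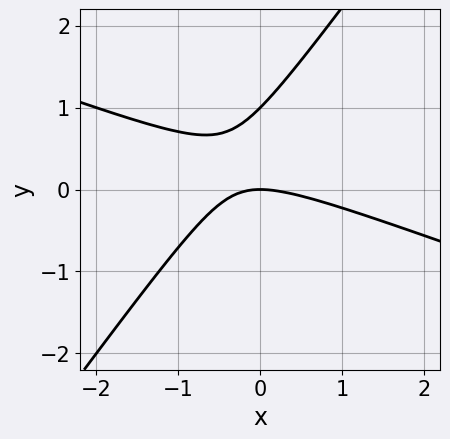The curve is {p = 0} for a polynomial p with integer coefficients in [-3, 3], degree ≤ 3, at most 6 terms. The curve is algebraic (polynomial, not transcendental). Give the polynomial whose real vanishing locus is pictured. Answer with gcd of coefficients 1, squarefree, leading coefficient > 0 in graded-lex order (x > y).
x^2 + 2*x*y - 2*y^2 + 2*y

First, degree: a generic line meets the curve in up to 2 points, so deg p = 2.
Then, observable constraints: among the integer gridlines, it crosses the y-axis at y ∈ {0, 1}; one x-axis crossing is at x = 0.
Finally, together with the visible shape, these determine p as stated.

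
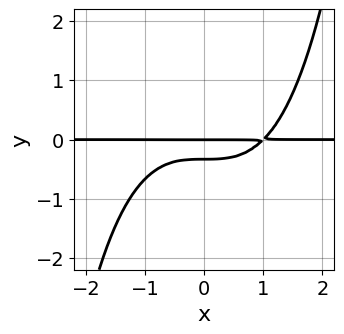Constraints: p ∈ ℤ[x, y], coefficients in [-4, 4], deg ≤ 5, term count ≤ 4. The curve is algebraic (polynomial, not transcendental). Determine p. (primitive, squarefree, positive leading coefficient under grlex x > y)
x^3*y - 3*y^2 - y

(a) Degree: the shape is more complex than any degree-3 curve, so deg p = 4.
(b) From the axis intercepts and sections: every point of the x-axis in the box is on the curve; it meets the y-axis at y = 0 (among the integer gridlines).
(c) Matching integer coefficients to the picture gives p.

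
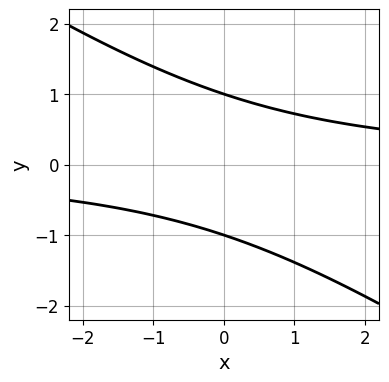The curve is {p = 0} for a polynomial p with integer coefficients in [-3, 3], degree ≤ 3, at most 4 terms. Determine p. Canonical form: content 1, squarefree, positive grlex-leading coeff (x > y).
2*x*y + 3*y^2 - 3

deg p = 2.
Checking where it meets the axes: no x-intercept at any integer in the box; among the integer gridlines, it crosses the y-axis at y ∈ {-1, 1}.
Assembling these constraints gives the stated polynomial.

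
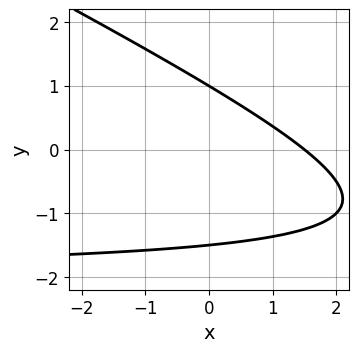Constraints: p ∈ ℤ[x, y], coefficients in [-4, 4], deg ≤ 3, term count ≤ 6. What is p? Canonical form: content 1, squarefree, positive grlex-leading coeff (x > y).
x*y + 2*y^2 + 2*x + y - 3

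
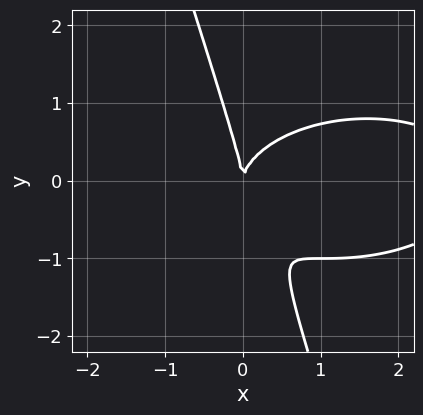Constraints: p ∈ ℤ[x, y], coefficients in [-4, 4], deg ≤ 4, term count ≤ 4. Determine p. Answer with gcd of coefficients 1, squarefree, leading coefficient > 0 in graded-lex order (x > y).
x^3 + 3*x*y^2 + y^3 - 3*x^2

1. The degree is 3 — the shape is more complex than any degree-2 curve.
2. Reading off the gridlines: it crosses the x-axis at the gridline x = 0; it meets the y-axis at y = 0 (among the integer gridlines).
3. Putting this together gives p.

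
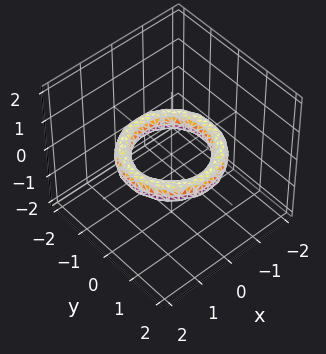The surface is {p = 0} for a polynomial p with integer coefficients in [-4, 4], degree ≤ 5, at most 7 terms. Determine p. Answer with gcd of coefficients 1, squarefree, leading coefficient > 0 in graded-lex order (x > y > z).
x^4 + 2*x^2*y^2 + y^4 - 3*x^2 - 3*y^2 + 3*z^2 + 2

deg p = 4.
Symmetries: the z-axis is an axis of rotation, so x and y enter only as x² + y².
From the visible intercepts: it misses every integer gridline on the z-axis; a circular section at z = 0 has radius exactly 1; the x-axis gridline crossings are at x ∈ {-1, 1}.
Assembling these constraints gives the stated polynomial.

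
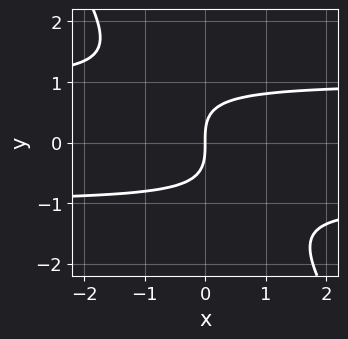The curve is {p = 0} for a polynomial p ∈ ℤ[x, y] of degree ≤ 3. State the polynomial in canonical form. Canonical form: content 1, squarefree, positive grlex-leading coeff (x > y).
(a) The degree is 3 — the shape is more complex than any degree-2 curve.
(b) Reading off the gridlines: it crosses the x-axis at the gridline x = 0; it crosses the y-axis at the gridline y = 0.
(c) Fitting integer coefficients to these (and the overall shape) gives p.

3*x*y^2 + 2*y^3 - 3*x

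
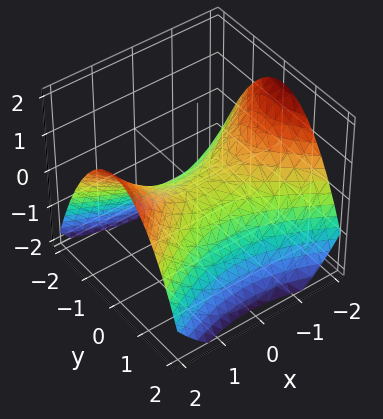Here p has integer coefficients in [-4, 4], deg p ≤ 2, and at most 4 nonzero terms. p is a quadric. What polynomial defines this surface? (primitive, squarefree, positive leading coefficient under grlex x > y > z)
x^2 - 2*y^2 - 3*z

(a) deg p = 2. A hyperbolic paraboloid; a quadric.
(b) Symmetries: it's symmetric under y → −y, forcing even powers of y; mirror symmetry x ↦ −x ⇒ only even powers of x.
(c) Reading off the gridlines: one y-axis crossing is at y = 0; it meets the x-axis at x = 0 (among the integer gridlines); it crosses the z-axis at the gridline z = 0.
(d) Solving for integer coefficients yields p as stated.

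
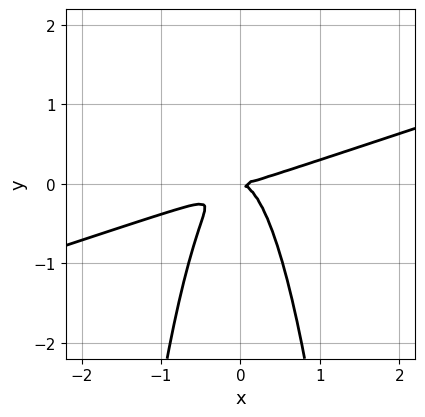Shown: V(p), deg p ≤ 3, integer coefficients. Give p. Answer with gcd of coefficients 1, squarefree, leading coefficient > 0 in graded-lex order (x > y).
First, the degree is 3 — the shape is more complex than any degree-2 curve.
Next, observable constraints: it crosses the y-axis at the gridline y = 0; it meets the x-axis at x = 0 (among the integer gridlines).
Finally, fitting integer coefficients to these (and the overall shape) gives p.

x^3 - 3*x^2*y - y^2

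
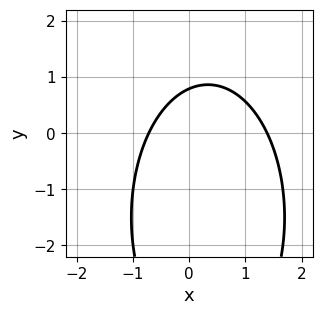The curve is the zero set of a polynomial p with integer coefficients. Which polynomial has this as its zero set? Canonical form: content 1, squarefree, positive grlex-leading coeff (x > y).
deg p = 2. A generic line meets the curve in up to 2 points.
Solving for integer coefficients yields p as stated.

3*x^2 + y^2 - 2*x + 3*y - 3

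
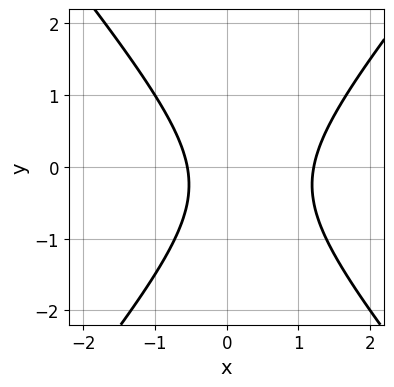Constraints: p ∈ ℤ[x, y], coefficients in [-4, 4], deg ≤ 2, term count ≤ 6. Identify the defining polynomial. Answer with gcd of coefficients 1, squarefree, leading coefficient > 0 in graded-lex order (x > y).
3*x^2 - 2*y^2 - 2*x - y - 2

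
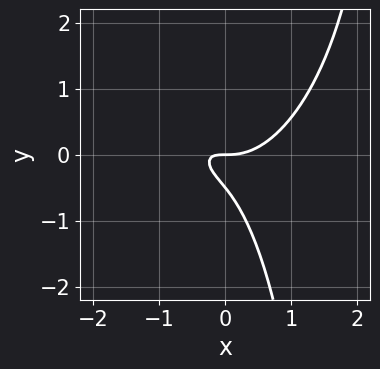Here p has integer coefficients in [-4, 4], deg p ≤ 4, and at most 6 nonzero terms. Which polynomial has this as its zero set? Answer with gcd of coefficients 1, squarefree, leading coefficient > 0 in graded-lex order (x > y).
2*x^3 + x*y^2 - 2*x*y - 2*y^2 - y

(a) Degree: a generic line meets the curve in up to 3 points, so deg p = 3.
(b) From the visible intercepts: it meets the x-axis at x = 0 (among the integer gridlines); it crosses the y-axis at the gridline y = 0.
(c) Solving for integer coefficients yields p as stated.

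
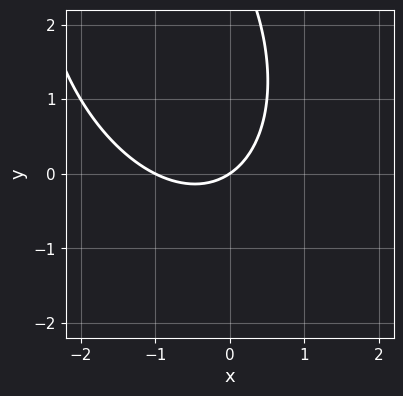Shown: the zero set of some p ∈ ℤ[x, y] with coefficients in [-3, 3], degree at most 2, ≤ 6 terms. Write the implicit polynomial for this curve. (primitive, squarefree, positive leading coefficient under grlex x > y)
2*x^2 + x*y + y^2 + 2*x - 3*y

(a) The degree is 2 — no degree-1 curve has this shape.
(b) Against the integer gridlines: one y-axis crossing is at y = 0; the x-axis gridline crossings are at x ∈ {-1, 0}.
(c) The integer polynomial consistent with all of this is the stated p.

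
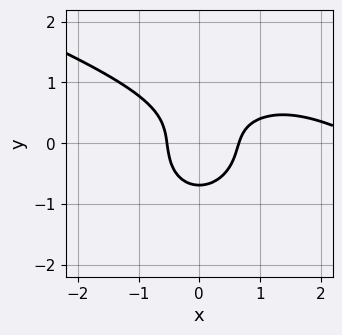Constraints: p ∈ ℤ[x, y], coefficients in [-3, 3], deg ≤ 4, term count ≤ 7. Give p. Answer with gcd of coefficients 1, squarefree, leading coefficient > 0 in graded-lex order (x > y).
(a) Degree: a generic line meets the curve in up to 3 points, so deg p = 3.
(b) Matching integer coefficients to the picture gives p.

x^3 + 2*x^2*y + 3*y^3 - 3*x^2 + 1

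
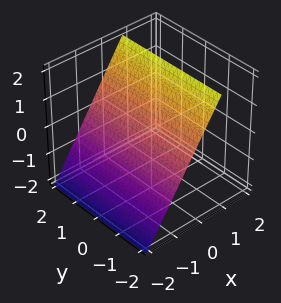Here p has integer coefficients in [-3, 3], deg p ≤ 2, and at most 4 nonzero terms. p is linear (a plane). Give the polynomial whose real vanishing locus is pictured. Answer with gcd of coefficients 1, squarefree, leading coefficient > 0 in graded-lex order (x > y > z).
Degree: every cross-section is a straight line — this is a plane, so deg p = 1.
Checking where it meets the axes: one z-axis crossing is at z = 1; no y-intercept at any integer in the box.
Putting this together gives p.

3*x - 2*z + 2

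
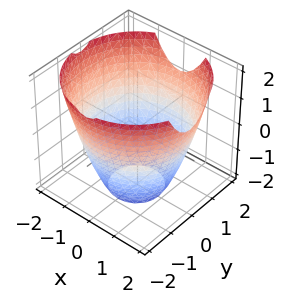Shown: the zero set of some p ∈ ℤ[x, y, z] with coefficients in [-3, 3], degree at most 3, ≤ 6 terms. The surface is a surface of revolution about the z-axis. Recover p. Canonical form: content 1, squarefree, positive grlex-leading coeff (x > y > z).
First, degree: the shape is more complex than any degree-1 surface, so deg p = 2.
Next, symmetries: the z-axis is an axis of rotation, so x and y enter only as x² + y².
Then, checking where it meets the axes: it misses every integer gridline on the z-axis; a circular section at z = -1 has radius between 1 and 2.
Finally, the integer polynomial consistent with all of this is the stated p.

x^2 + y^2 - z - 3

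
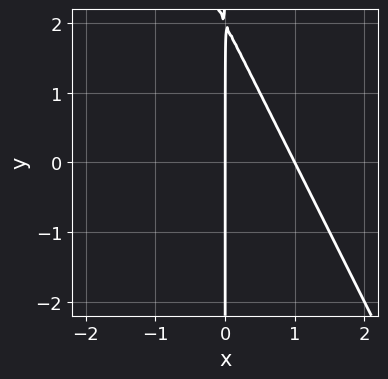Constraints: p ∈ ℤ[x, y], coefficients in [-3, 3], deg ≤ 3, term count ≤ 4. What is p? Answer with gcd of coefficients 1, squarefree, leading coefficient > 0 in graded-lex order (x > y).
2*x^2 + x*y - 2*x

1. Degree: a generic line meets the curve in up to 2 points, so deg p = 2.
2. From the axis intercepts and sections: every point of the y-axis in the box is on the curve; the x-axis gridline crossings are at x ∈ {0, 1}.
3. Putting this together gives p.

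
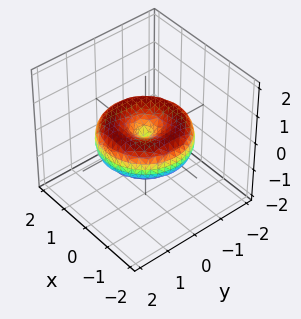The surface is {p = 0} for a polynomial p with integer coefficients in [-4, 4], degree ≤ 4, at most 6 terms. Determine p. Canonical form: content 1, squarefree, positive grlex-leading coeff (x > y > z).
1. Degree: no degree-3 surface has this shape, so deg p = 4.
2. Symmetry: the surface is invariant under rotation about z: p = q(x² + y², z).
3. Reading off the gridlines: one y-axis crossing is at y = 0; it crosses the x-axis at the gridline x = 0.
4. Putting this together gives p.

x^4 + 2*x^2*y^2 + y^4 - 2*x^2 - 2*y^2 + 3*z^2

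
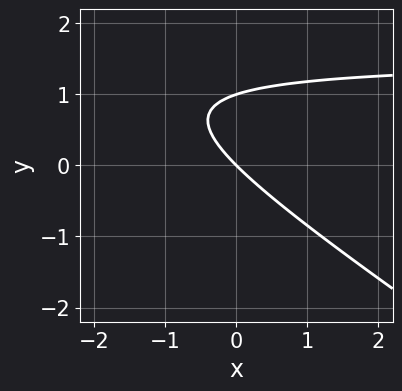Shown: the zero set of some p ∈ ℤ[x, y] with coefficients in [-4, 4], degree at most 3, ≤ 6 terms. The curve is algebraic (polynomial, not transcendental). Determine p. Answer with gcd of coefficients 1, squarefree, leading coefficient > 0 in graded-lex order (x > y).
2*x*y + 3*y^2 - 3*x - 3*y

Degree: no degree-1 curve has this shape, so deg p = 2.
Observable constraints: it crosses the x-axis at the gridline x = 0; among the integer gridlines, it crosses the y-axis at y ∈ {0, 1}.
The integer polynomial consistent with all of this is the stated p.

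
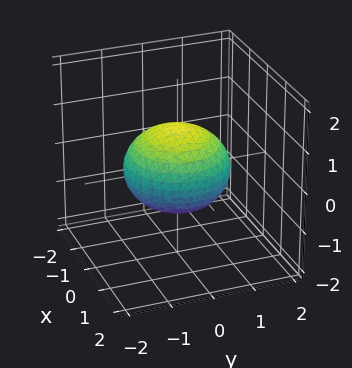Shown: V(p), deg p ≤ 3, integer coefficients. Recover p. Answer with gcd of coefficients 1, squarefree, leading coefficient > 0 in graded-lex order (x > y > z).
The degree is 2 — bounded and convex; a quadric.
Symmetries: it's symmetric under z → −z, forcing even powers of z; rotational symmetry about the z-axis ⇒ p depends on x, y only through x² + y².
From the visible intercepts: the z-axis gridline crossings are at z ∈ {-1, 1}; a circular section at z = 0 has radius between 1 and 2.
Putting this together gives p.

2*x^2 + 2*y^2 + 3*z^2 - 3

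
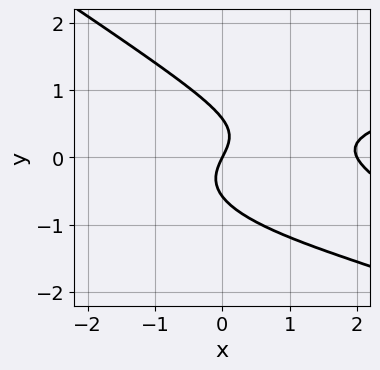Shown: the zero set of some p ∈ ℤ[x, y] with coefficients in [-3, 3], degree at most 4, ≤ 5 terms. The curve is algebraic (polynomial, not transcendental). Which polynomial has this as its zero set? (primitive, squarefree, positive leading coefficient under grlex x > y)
2*x*y^2 + 3*y^3 - x^2 + 2*x - y

First, degree: no degree-2 curve has this shape, so deg p = 3.
Next, observable constraints: it meets the y-axis at y = 0 (among the integer gridlines); among the integer gridlines, it crosses the x-axis at x ∈ {0, 2}.
Finally, these observations pin down the coefficients.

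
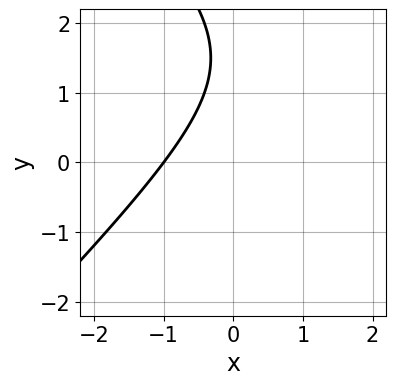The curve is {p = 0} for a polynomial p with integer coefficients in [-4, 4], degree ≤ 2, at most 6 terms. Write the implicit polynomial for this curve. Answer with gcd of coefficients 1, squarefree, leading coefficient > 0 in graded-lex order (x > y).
x^2 - y^2 - 2*x + 3*y - 3

(a) The degree is 2 — no degree-1 curve has this shape.
(b) Reading off the gridlines: the curve avoids every integer y-axis point in the box; it crosses the x-axis at the gridline x = -1.
(c) Putting this together gives p.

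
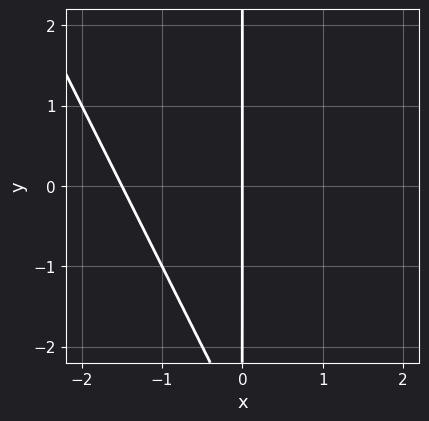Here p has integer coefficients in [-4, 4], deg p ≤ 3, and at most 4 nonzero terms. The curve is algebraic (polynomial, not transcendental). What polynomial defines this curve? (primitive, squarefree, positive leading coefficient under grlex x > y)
2*x^2 + x*y + 3*x

1. deg p = 2.
2. Checking where it meets the axes: one x-axis crossing is at x = 0; every point of the y-axis in the box is on the curve.
3. Putting this together gives p.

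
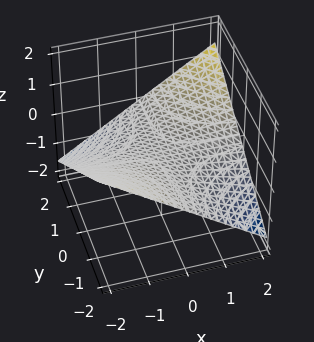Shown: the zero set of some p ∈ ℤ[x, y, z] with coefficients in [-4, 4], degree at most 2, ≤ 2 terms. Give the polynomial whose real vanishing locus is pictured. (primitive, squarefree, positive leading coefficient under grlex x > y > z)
x*y - 3*z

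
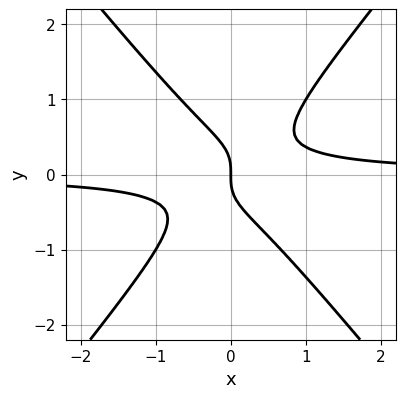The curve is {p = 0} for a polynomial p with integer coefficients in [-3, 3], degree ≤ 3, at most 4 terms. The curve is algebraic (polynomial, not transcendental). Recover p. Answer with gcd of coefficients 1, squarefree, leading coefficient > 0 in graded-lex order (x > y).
First, the degree is 3 — a generic line meets the curve in up to 3 points.
Next, reading off the gridlines: it crosses the y-axis at the gridline y = 0; it crosses the x-axis at the gridline x = 0.
Finally, assembling these constraints gives the stated polynomial.

3*x^2*y - 2*y^3 - x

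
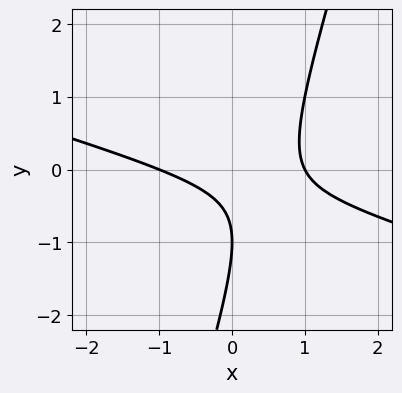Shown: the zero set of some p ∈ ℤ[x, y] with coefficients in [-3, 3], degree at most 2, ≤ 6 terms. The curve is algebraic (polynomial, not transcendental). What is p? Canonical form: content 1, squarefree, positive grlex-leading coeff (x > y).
1. The degree is 2 — a generic line meets the curve in up to 2 points.
2. From the visible intercepts: the x-axis gridline crossings are at x ∈ {-1, 1}; one y-axis crossing is at y = -1.
3. These observations pin down the coefficients.

x^2 + 3*x*y - y^2 - 2*y - 1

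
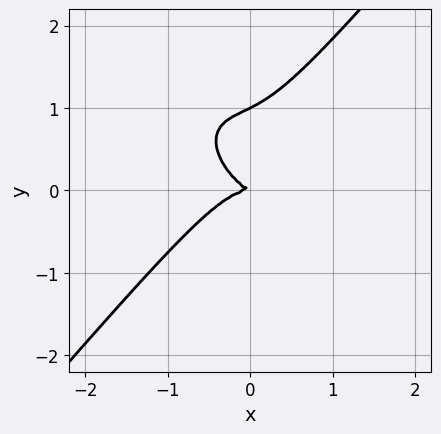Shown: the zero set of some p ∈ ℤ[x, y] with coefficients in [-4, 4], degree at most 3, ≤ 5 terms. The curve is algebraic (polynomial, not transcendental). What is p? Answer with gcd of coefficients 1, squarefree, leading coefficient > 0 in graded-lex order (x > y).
2*x^3 + x^2*y - 2*y^3 + x*y + 2*y^2

1. deg p = 3.
2. Reading off the gridlines: it crosses the x-axis at the gridline x = 0; among the integer gridlines, it crosses the y-axis at y ∈ {0, 1}.
3. The integer polynomial consistent with all of this is the stated p.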